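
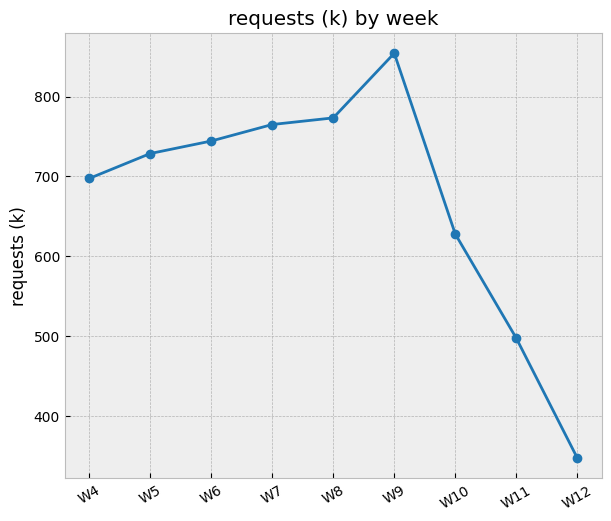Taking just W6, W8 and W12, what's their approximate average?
(750 + 750 + 350) / 3 ≈ 617.

≈ 617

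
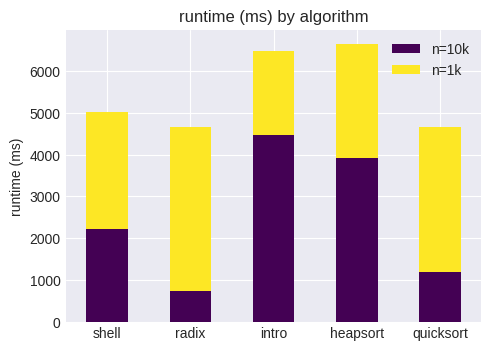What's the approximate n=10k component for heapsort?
n=10k top ≈ 4000, bottom ≈ 0; segment ≈ 4000.

≈ 4000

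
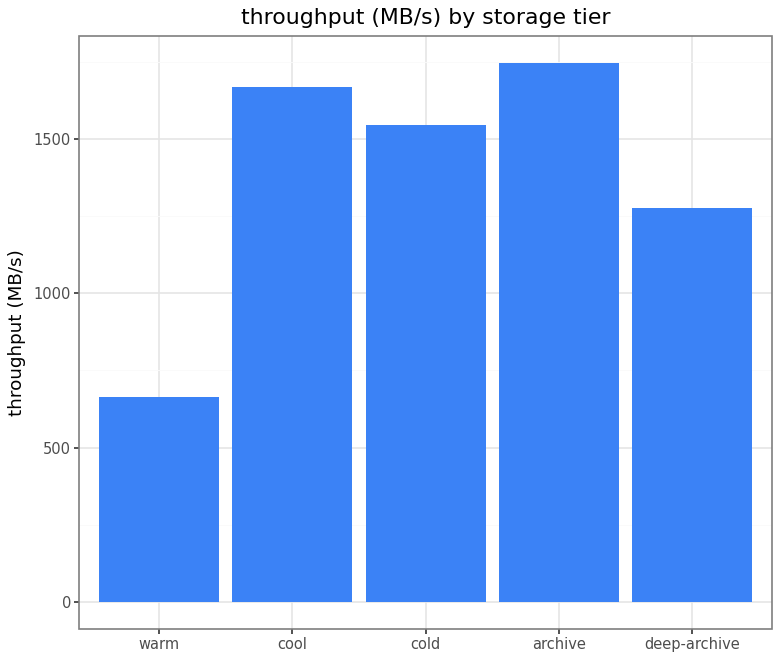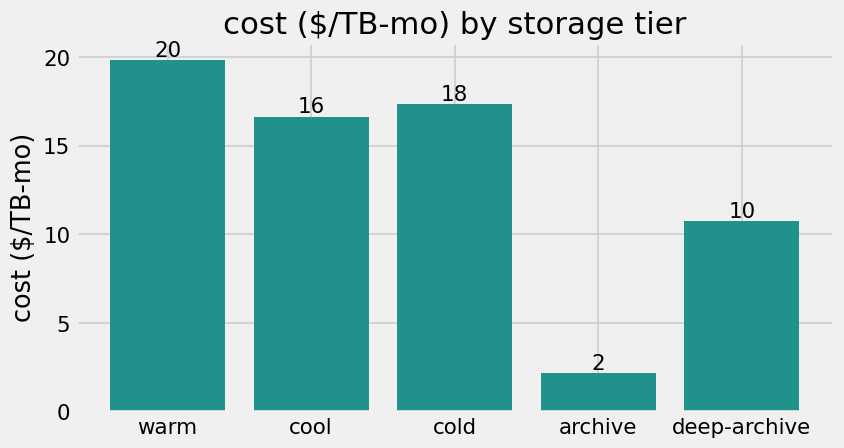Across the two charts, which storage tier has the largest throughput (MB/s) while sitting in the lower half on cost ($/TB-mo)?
Chart 2 median cost ($/TB-mo) ≈ 16; below-median storage tiers: archive, deep-archive. Among those, archive has the highest throughput (MB/s) (≈ 1800).

archive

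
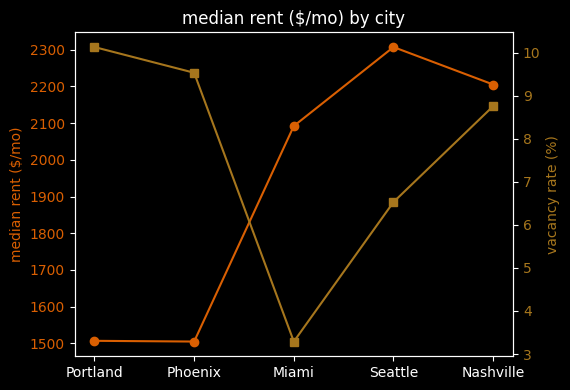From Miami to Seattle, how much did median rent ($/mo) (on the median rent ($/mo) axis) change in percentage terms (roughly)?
≈ +9.5%

Miami ≈ 2100, Seattle ≈ 2300; (2300 − 2100) / 2100 ≈ +9.5%.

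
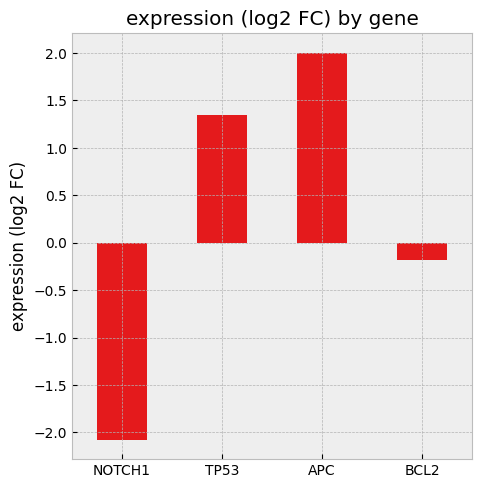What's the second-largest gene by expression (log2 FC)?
Top 3: APC ≈ 2.0, TP53 ≈ 1.5, BCL2 ≈ 0.0.

TP53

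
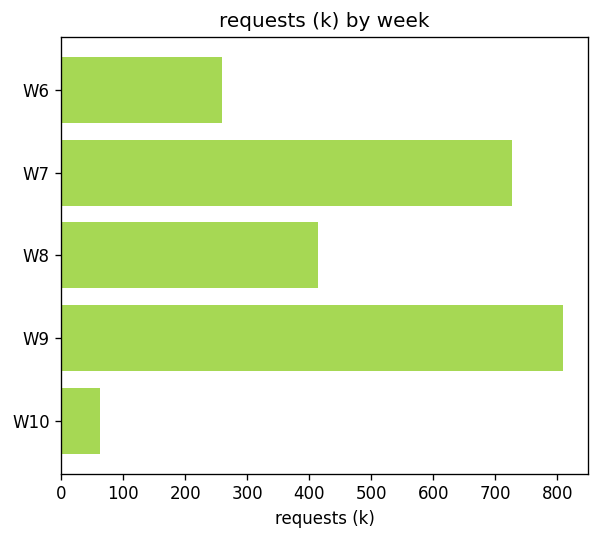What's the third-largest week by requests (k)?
W8

Top 4: W9 ≈ 800, W7 ≈ 700, W8 ≈ 400, W6 ≈ 300.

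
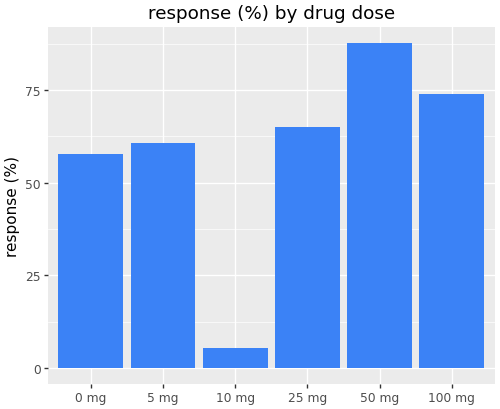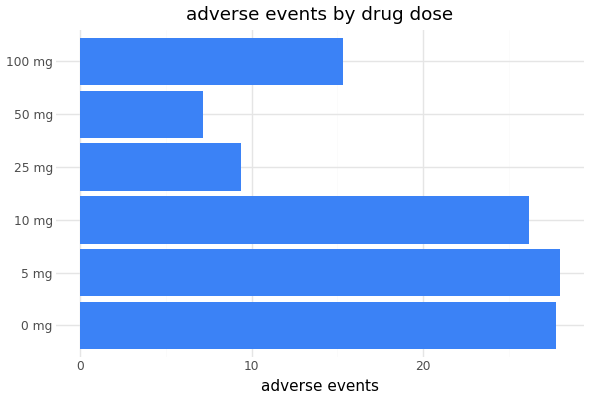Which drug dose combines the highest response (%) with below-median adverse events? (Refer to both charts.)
Chart 2 median adverse events ≈ 20; below-median drug doses: 25 mg, 50 mg, 100 mg. Among those, 50 mg has the highest response (%) (≈ 90).

50 mg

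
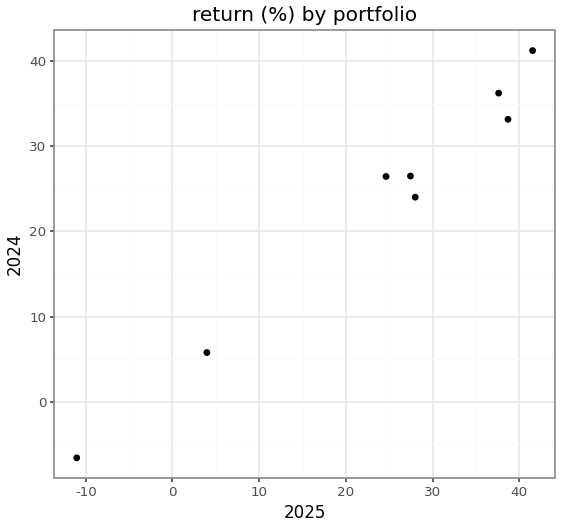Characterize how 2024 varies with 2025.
positive, strong

Points are positively correlated; strong (|r| ≈ 1.0).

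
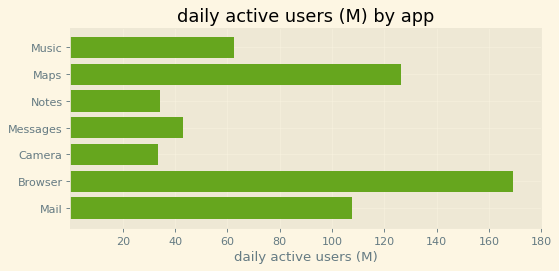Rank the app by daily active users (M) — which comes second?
Maps

Top 3: Browser ≈ 160, Maps ≈ 120, Mail ≈ 100.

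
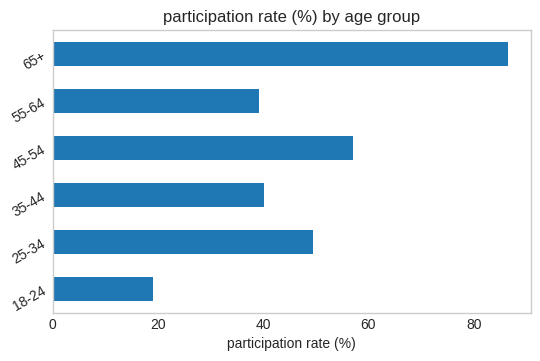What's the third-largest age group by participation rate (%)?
Top 4: 65+ ≈ 90, 45-54 ≈ 60, 25-34 ≈ 50, 35-44 ≈ 40.

25-34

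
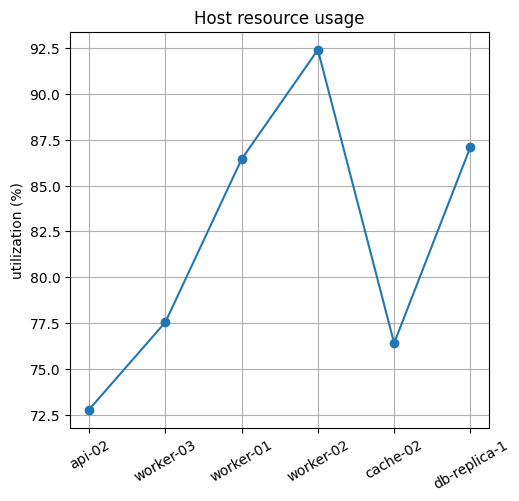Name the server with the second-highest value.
db-replica-1

Top 3: worker-02 ≈ 92, db-replica-1 ≈ 88, worker-01 ≈ 86.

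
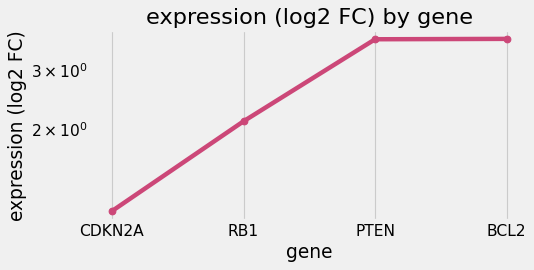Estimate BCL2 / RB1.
≈ 1.75×

BCL2 ≈ 3.5, RB1 ≈ 2.0; 3.5/2.0 ≈ 1.75.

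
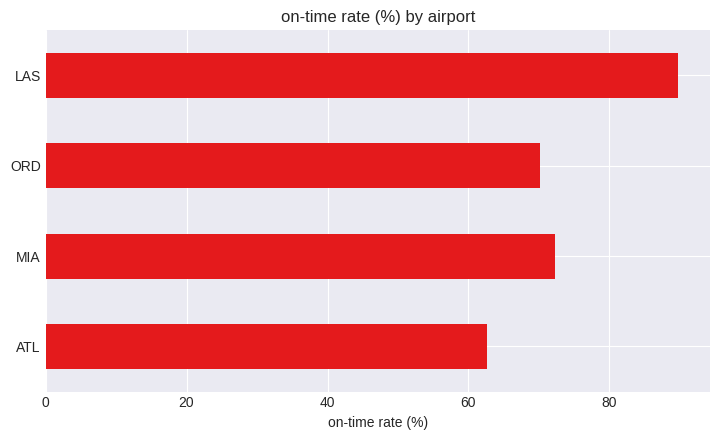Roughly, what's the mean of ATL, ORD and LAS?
≈ 73

(60 + 70 + 90) / 3 ≈ 73.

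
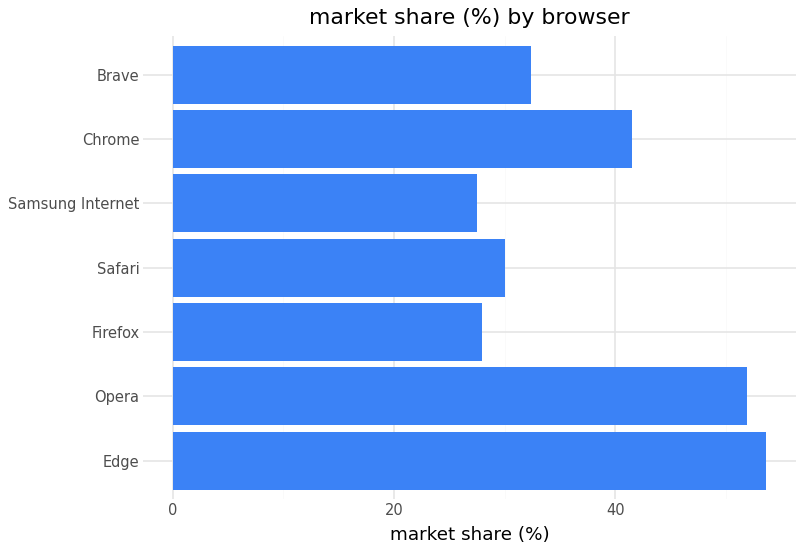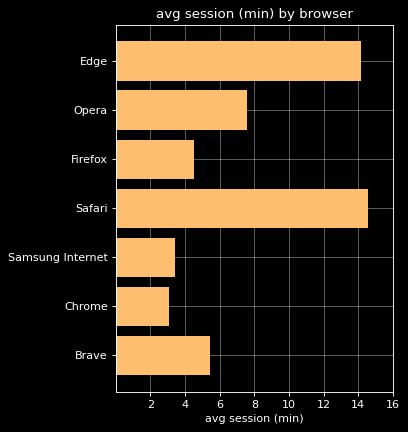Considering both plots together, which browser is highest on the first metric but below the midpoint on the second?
Chrome

Chart 2 median avg session (min) ≈ 6; below-median browsers: Firefox, Samsung Internet, Chrome. Among those, Chrome has the highest market share (%) (≈ 40).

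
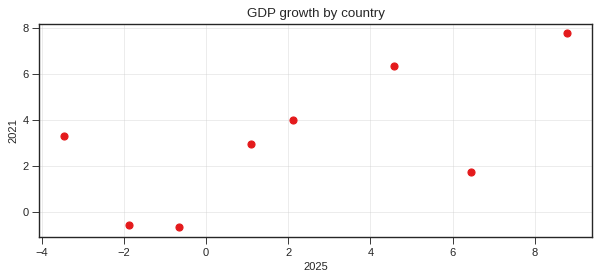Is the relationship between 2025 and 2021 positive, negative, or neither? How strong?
Points are positively correlated; moderate (|r| ≈ 0.6).

positive, moderate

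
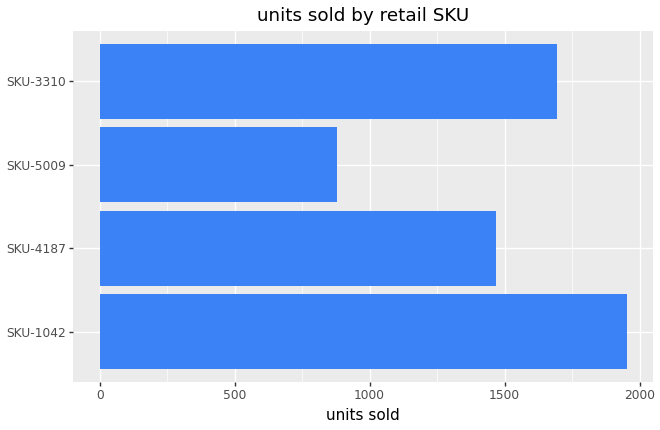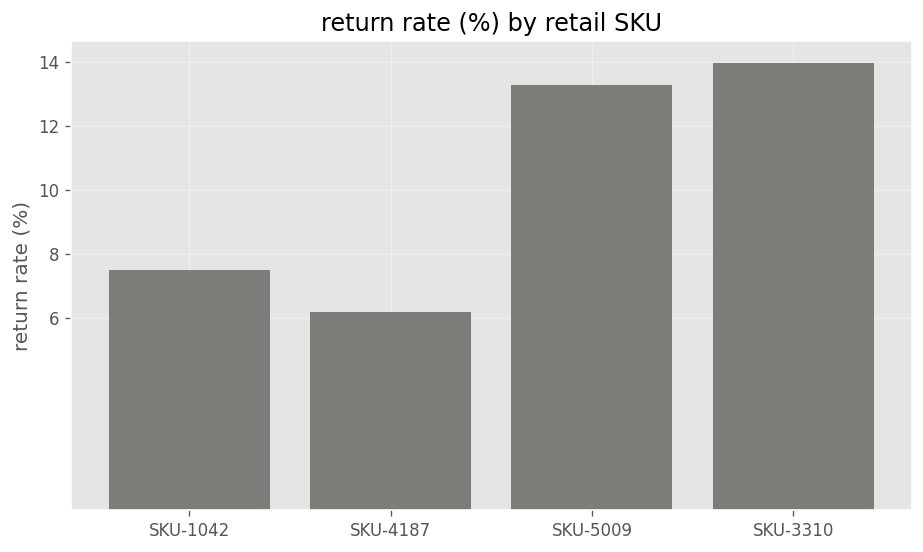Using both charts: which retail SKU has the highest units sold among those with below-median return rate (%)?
Chart 2 median return rate (%) ≈ 10; below-median retail SKUs: SKU-1042, SKU-4187. Among those, SKU-1042 has the highest units sold (≈ 2000).

SKU-1042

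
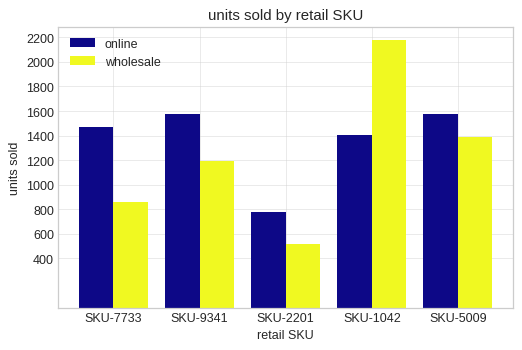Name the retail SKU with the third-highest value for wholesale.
SKU-9341

Top 4 for wholesale: SKU-1042 ≈ 2200, SKU-5009 ≈ 1400, SKU-9341 ≈ 1200, SKU-7733 ≈ 800.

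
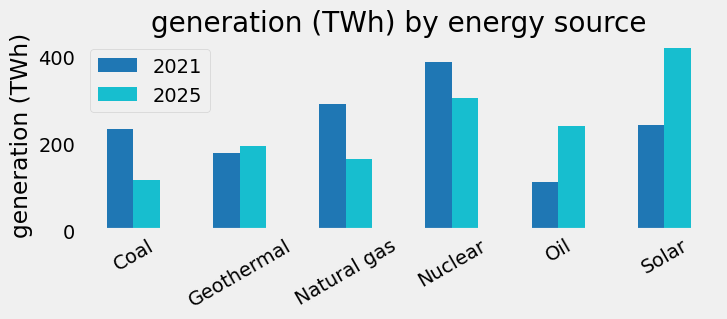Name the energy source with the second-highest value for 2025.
Top 3 for 2025: Solar ≈ 400, Nuclear ≈ 300, Oil ≈ 250.

Nuclear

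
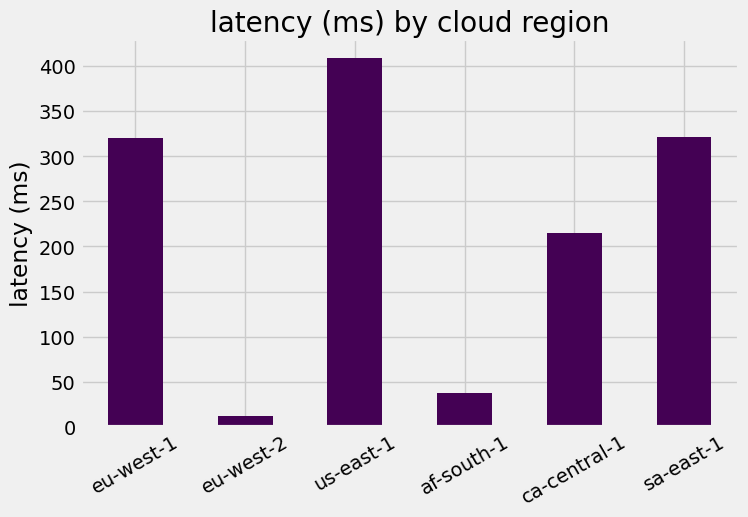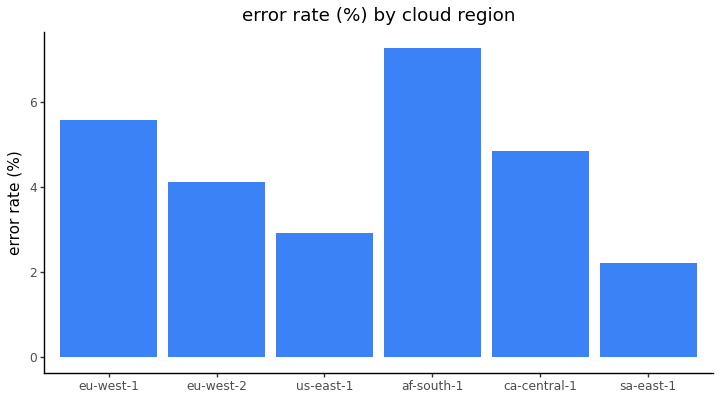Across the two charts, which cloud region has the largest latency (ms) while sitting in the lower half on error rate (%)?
Chart 2 median error rate (%) ≈ 4; below-median cloud regions: eu-west-2, us-east-1, sa-east-1. Among those, us-east-1 has the highest latency (ms) (≈ 400).

us-east-1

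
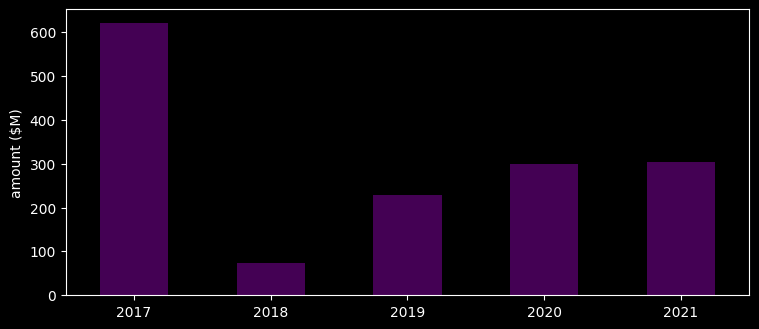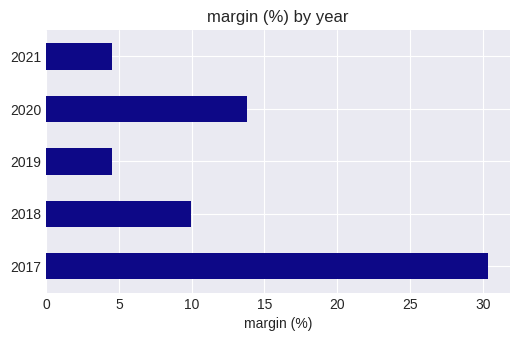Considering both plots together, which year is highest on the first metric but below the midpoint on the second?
Chart 2 median margin (%) ≈ 10; below-median years: 2019, 2021. Among those, 2021 has the highest amount ($M) (≈ 300).

2021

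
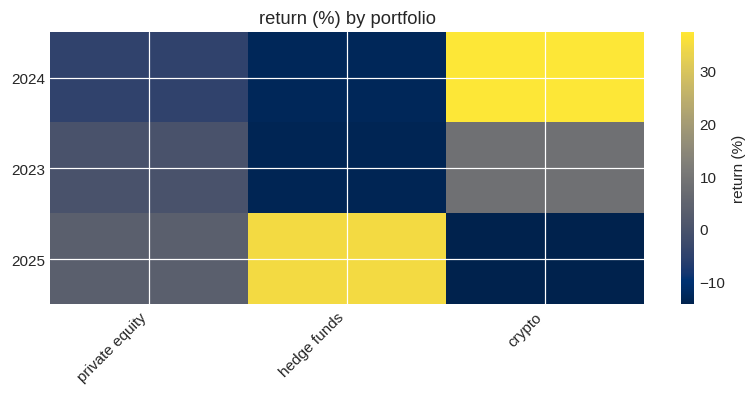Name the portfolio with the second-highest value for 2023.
private equity

Top 3 for 2023: crypto ≈ 10, private equity ≈ 0, hedge funds ≈ -15.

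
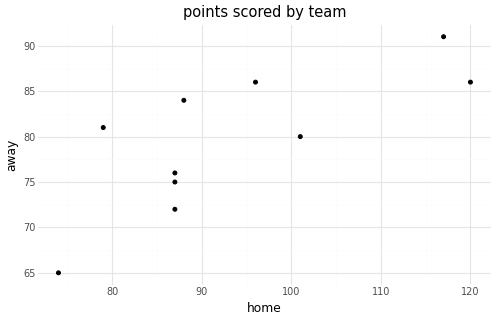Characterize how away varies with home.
Points are positively correlated; strong (|r| ≈ 0.8).

positive, strong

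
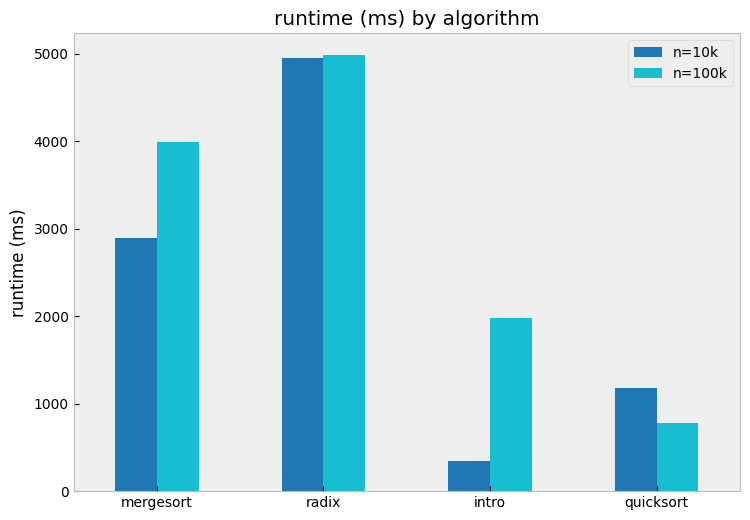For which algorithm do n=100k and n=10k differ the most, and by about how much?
intro, ≈ 1500 ms

intro: n=100k ≈ 2000, n=10k ≈ 500 → gap ≈ 1500. Next-largest (mergesort) is only ≈ 1000.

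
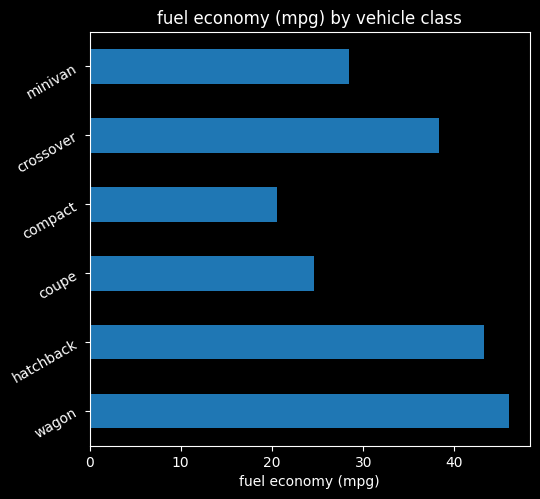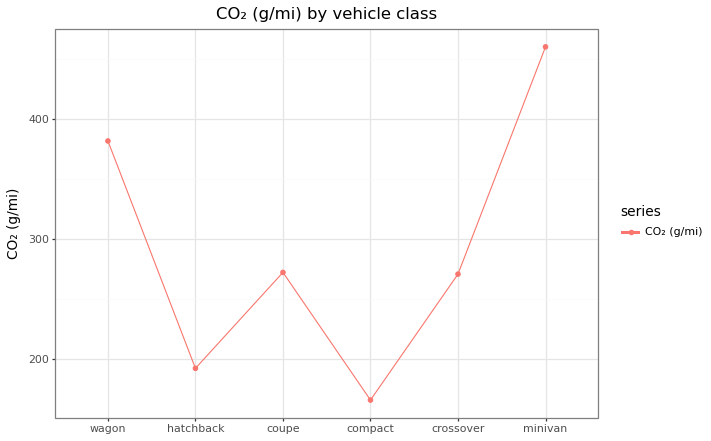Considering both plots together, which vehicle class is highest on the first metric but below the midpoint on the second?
Chart 2 median CO₂ (g/mi) ≈ 250; below-median vehicle classes: hatchback, compact, crossover. Among those, hatchback has the highest fuel economy (mpg) (≈ 45).

hatchback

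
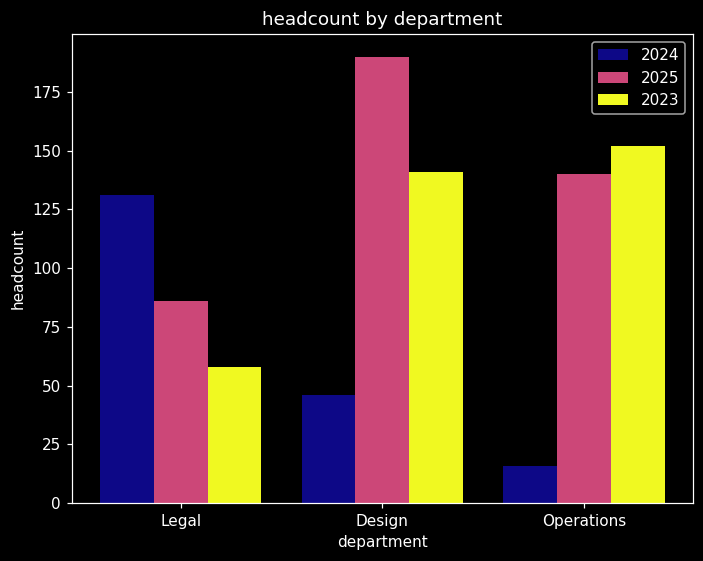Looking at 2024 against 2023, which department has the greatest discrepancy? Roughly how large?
Operations: 2024 ≈ 20, 2023 ≈ 160 → gap ≈ 140. Next-largest (Design) is only ≈ 100.

Operations, ≈ 140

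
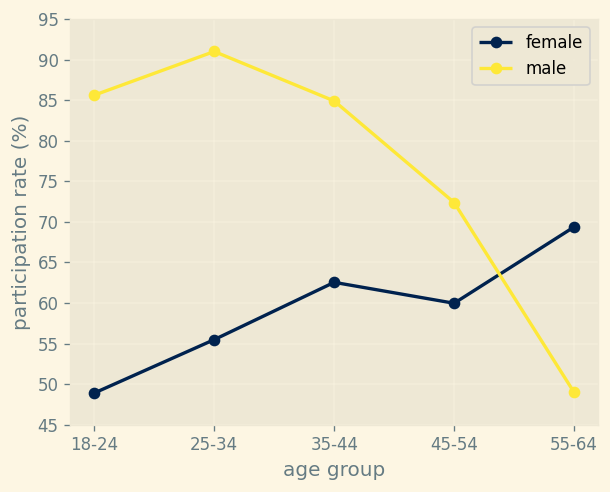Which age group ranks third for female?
45-54

Top 4 for female: 55-64 ≈ 70, 35-44 ≈ 65, 45-54 ≈ 60, 25-34 ≈ 55.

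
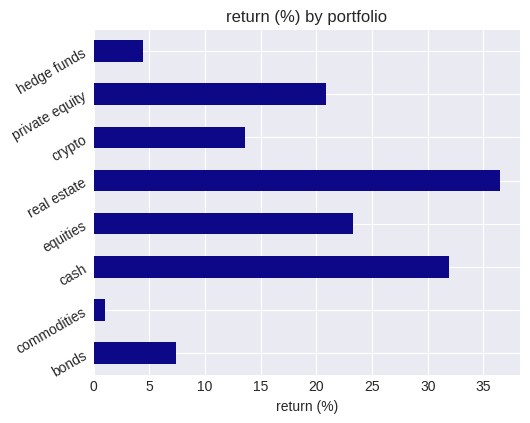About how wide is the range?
Max real estate ≈ 35, min commodities ≈ 0; range ≈ 35.

≈ 35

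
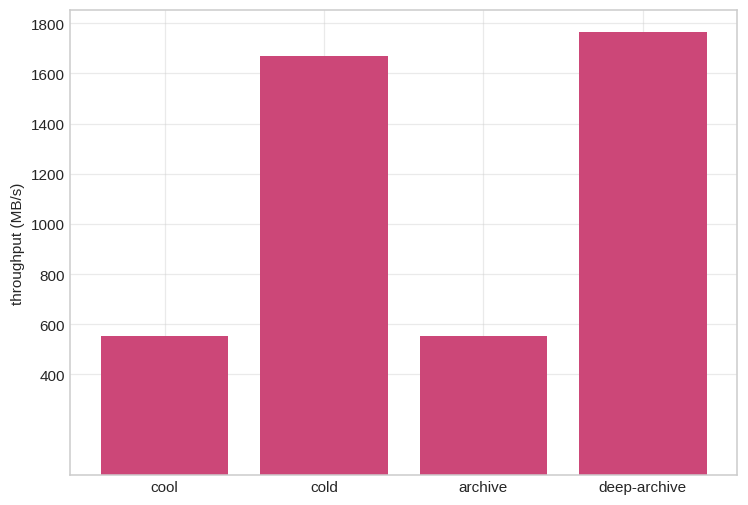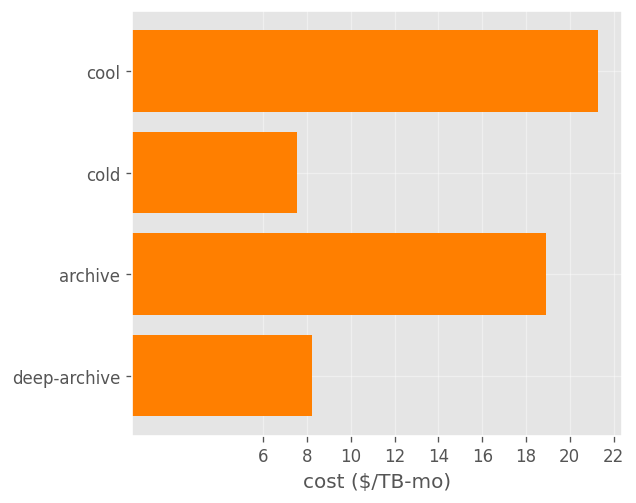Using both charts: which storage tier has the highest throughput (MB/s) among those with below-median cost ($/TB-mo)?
Chart 2 median cost ($/TB-mo) ≈ 14; below-median storage tiers: cold, deep-archive. Among those, deep-archive has the highest throughput (MB/s) (≈ 1800).

deep-archive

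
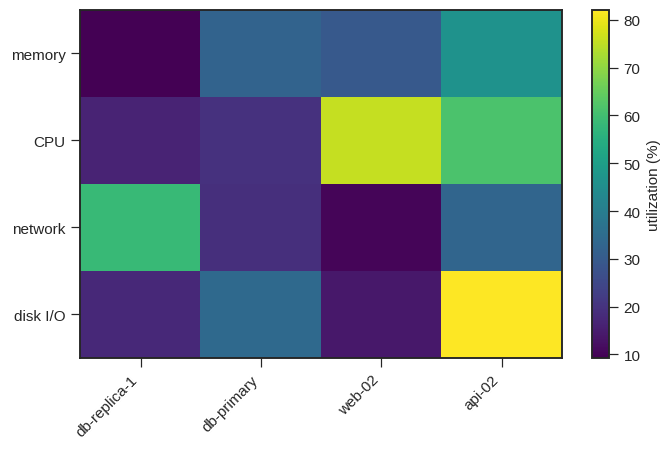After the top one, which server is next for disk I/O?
db-primary

Top 3 for disk I/O: api-02 ≈ 80, db-primary ≈ 30, db-replica-1 ≈ 20.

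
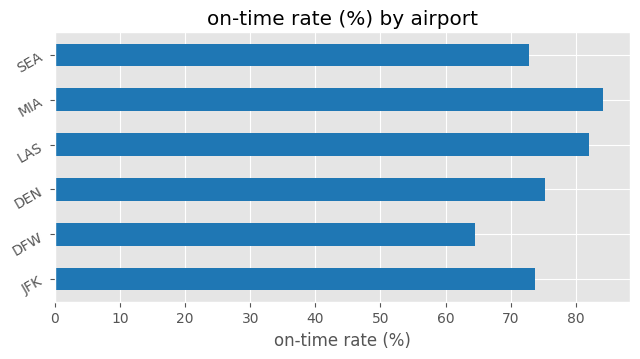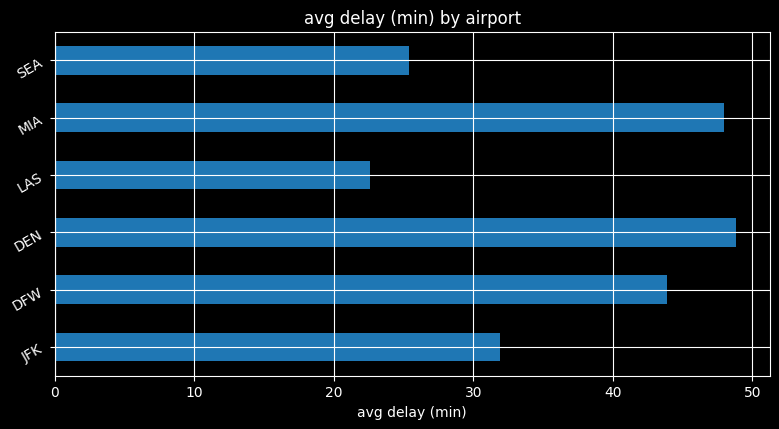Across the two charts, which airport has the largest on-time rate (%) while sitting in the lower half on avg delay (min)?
Chart 2 median avg delay (min) ≈ 40; below-median airports: JFK, LAS, SEA. Among those, LAS has the highest on-time rate (%) (≈ 80).

LAS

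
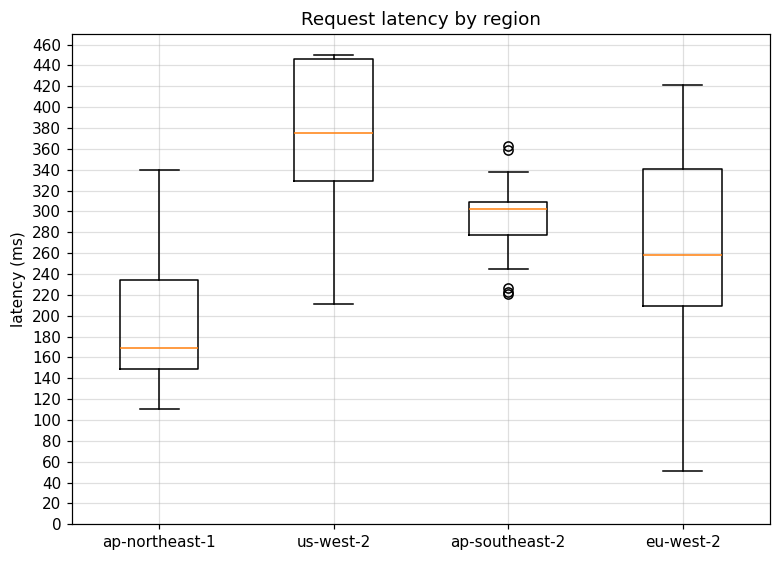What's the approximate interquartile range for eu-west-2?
≈ 140

Q3 ≈ 340, Q1 ≈ 200; IQR ≈ 140.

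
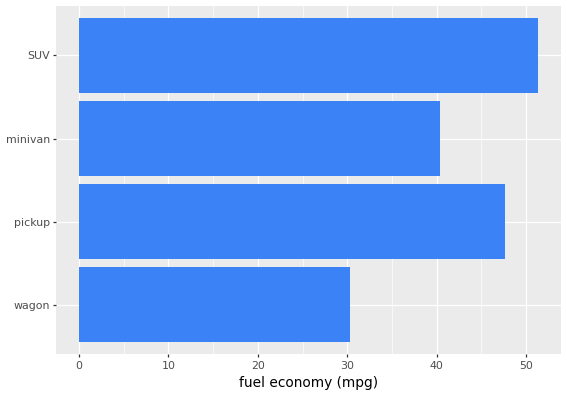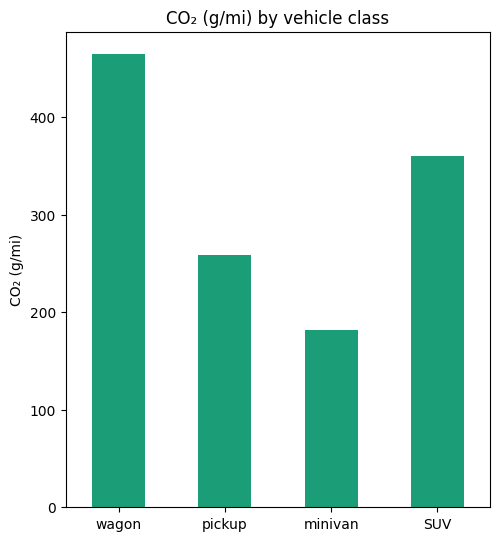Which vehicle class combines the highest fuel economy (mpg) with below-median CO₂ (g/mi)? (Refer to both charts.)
Chart 2 median CO₂ (g/mi) ≈ 300; below-median vehicle classes: pickup, minivan. Among those, pickup has the highest fuel economy (mpg) (≈ 50).

pickup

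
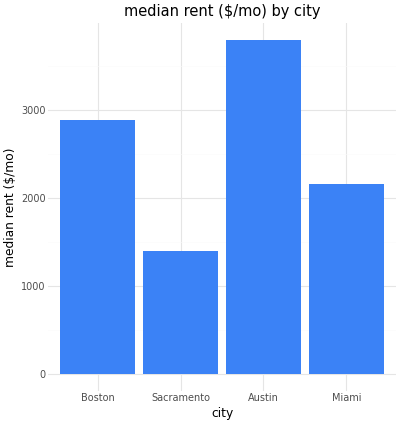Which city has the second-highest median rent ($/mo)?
Boston

Top 3: Austin ≈ 4000, Boston ≈ 3000, Miami ≈ 2000.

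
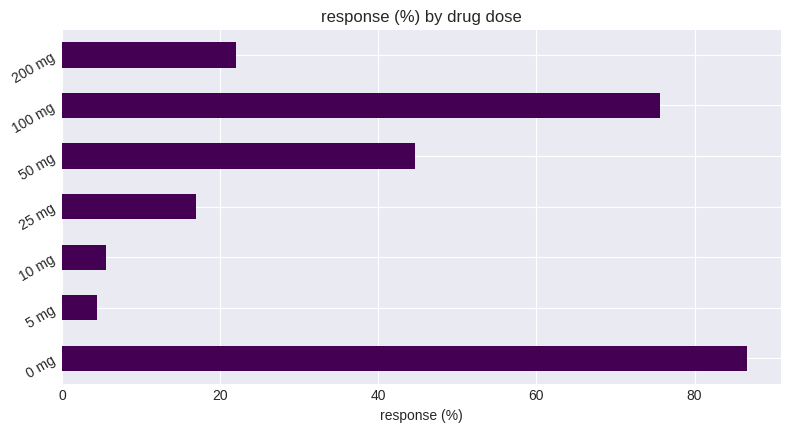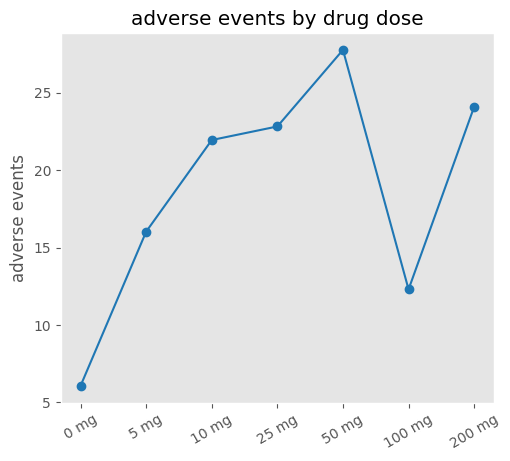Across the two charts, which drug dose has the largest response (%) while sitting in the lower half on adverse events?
0 mg

Chart 2 median adverse events ≈ 20; below-median drug doses: 0 mg, 5 mg, 100 mg. Among those, 0 mg has the highest response (%) (≈ 90).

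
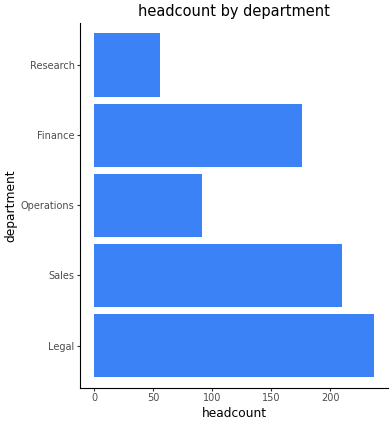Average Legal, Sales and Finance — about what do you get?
(240 + 200 + 180) / 3 ≈ 207.

≈ 207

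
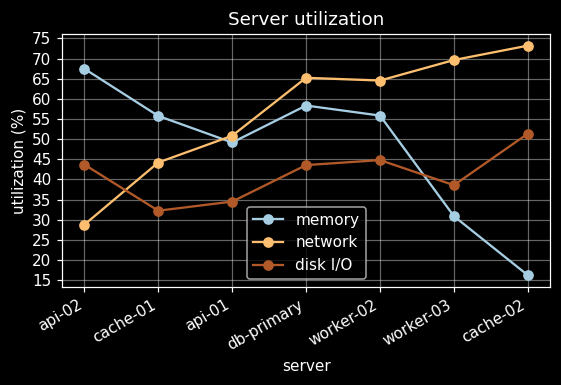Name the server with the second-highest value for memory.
db-primary

Top 3 for memory: api-02 ≈ 65, db-primary ≈ 60, worker-02 ≈ 55.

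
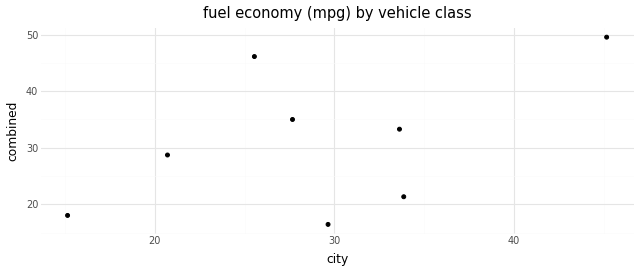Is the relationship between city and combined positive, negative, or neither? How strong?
Points are positively correlated; moderate (|r| ≈ 0.5).

positive, moderate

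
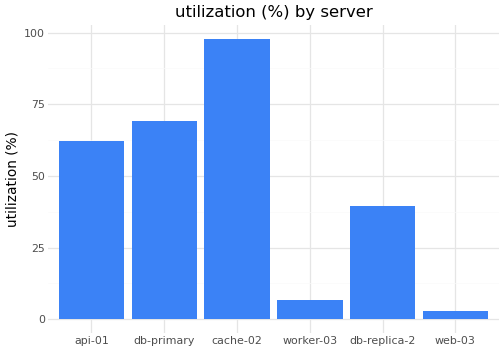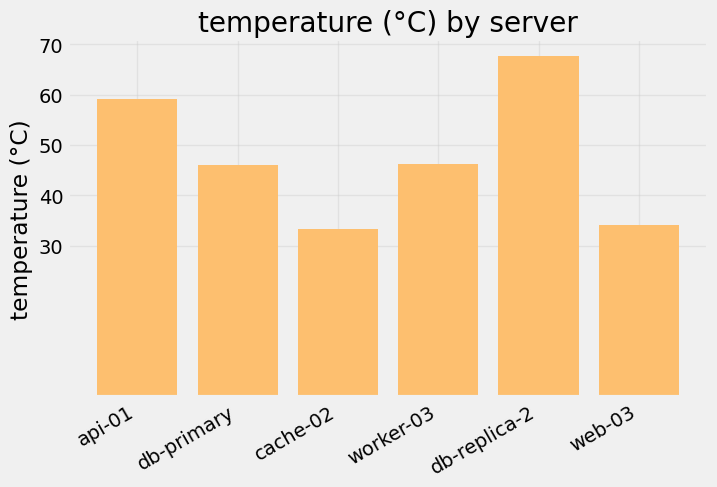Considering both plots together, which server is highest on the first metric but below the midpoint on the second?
Chart 2 median temperature (°C) ≈ 50; below-median servers: db-primary, cache-02, web-03. Among those, cache-02 has the highest utilization (%) (≈ 100).

cache-02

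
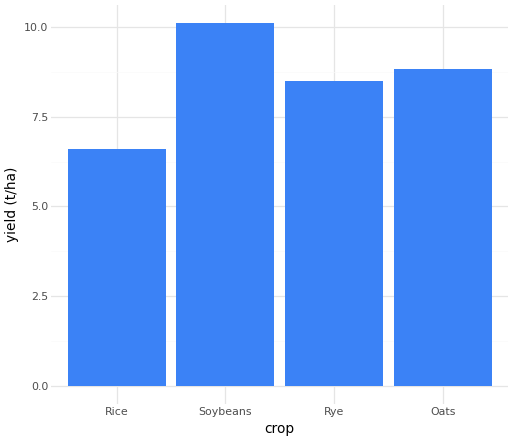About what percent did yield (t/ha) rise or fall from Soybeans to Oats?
Soybeans ≈ 10, Oats ≈ 9; (9 − 10) / 10 ≈ -10%.

≈ -10%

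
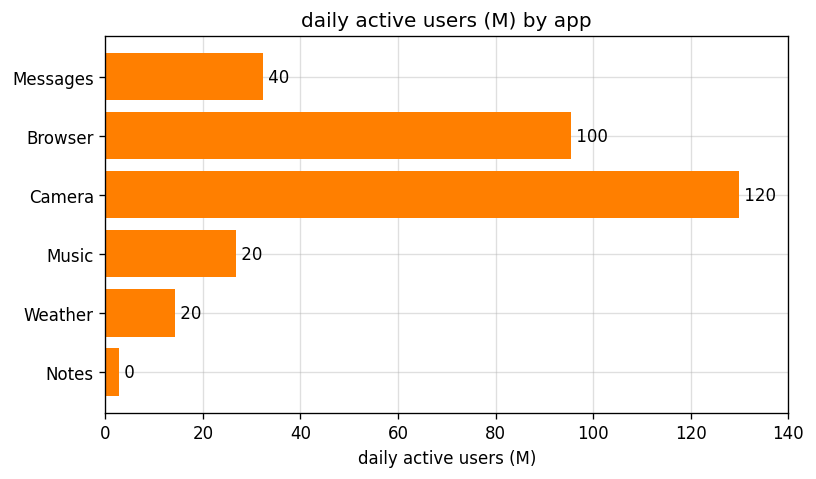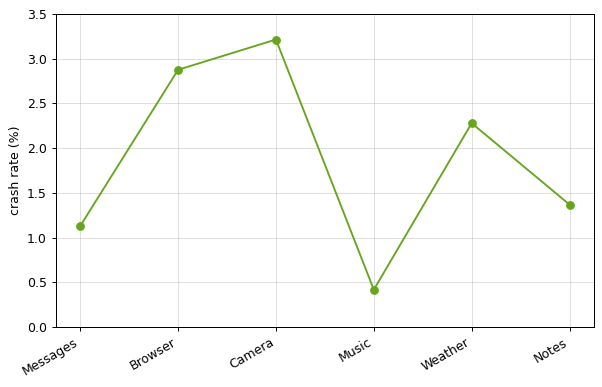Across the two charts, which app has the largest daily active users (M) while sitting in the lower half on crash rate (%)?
Chart 2 median crash rate (%) ≈ 2; below-median apps: Messages, Music, Notes. Among those, Messages has the highest daily active users (M) (≈ 40).

Messages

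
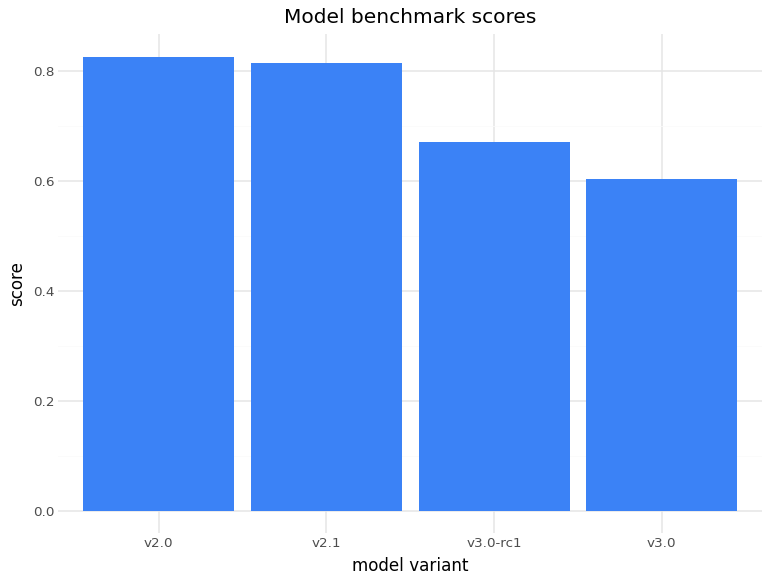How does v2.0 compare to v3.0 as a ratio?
v2.0 ≈ 0.8, v3.0 ≈ 0.6; 0.8/0.6 ≈ 1.33.

≈ 1.33×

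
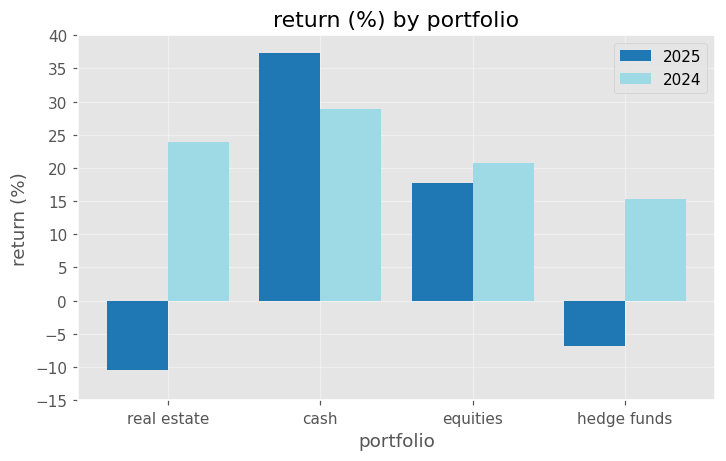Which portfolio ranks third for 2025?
Top 4 for 2025: cash ≈ 35, equities ≈ 20, hedge funds ≈ -5, real estate ≈ -10.

hedge funds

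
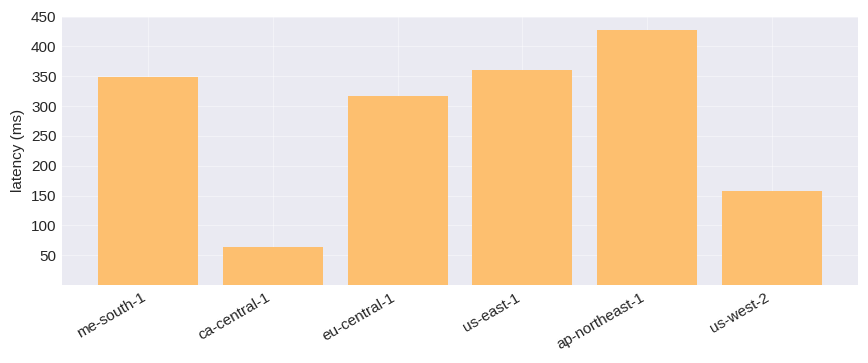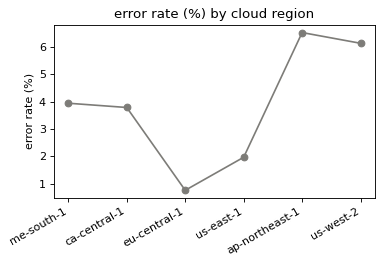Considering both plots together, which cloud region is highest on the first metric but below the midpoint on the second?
us-east-1

Chart 2 median error rate (%) ≈ 4; below-median cloud regions: ca-central-1, eu-central-1, us-east-1. Among those, us-east-1 has the highest latency (ms) (≈ 350).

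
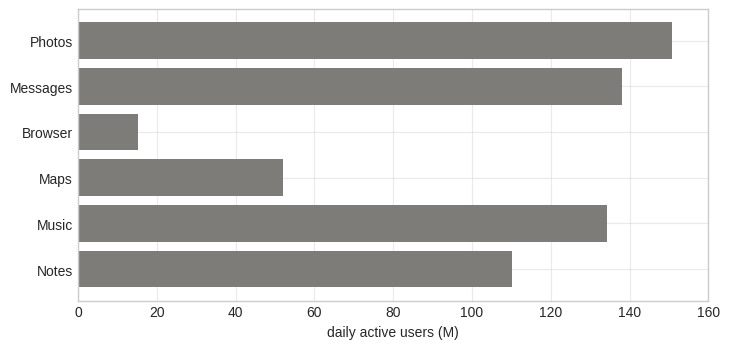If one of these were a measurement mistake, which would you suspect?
Browser ≈ 20; the rest sit between ≈ 60 and ≈ 160.

Browser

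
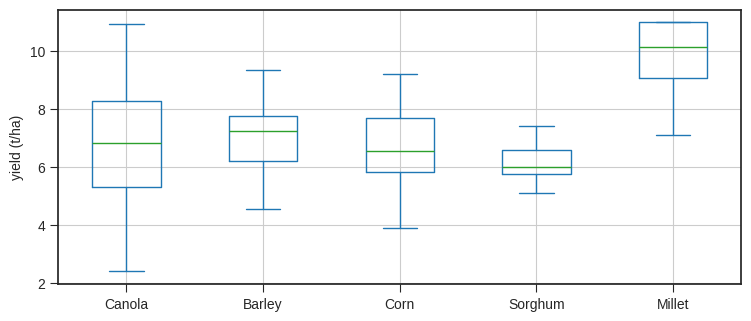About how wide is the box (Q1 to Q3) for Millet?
Q3 ≈ 11.0, Q1 ≈ 9.0; IQR ≈ 2.0.

≈ 2.0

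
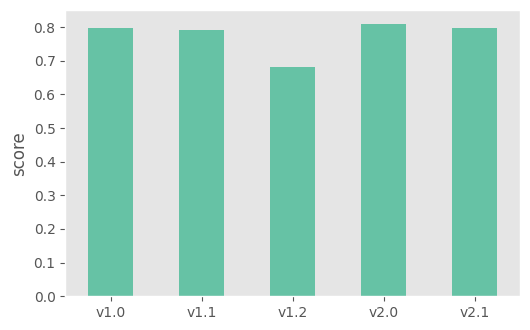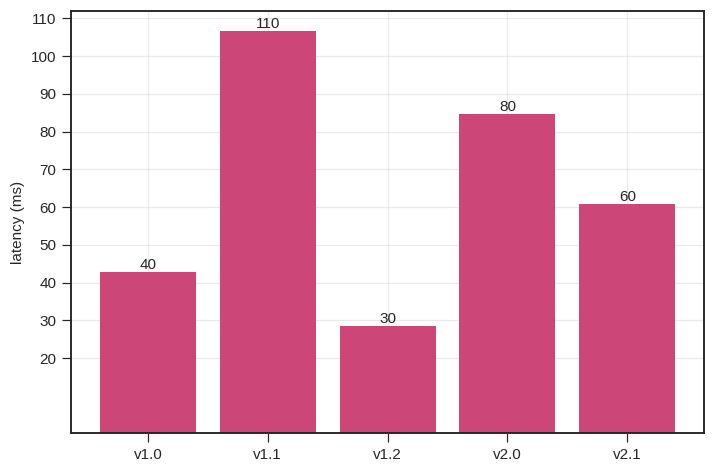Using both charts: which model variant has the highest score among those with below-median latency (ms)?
Chart 2 median latency (ms) ≈ 60; below-median model variants: v1.0, v1.2. Among those, v1.0 has the highest score (≈ 0.8).

v1.0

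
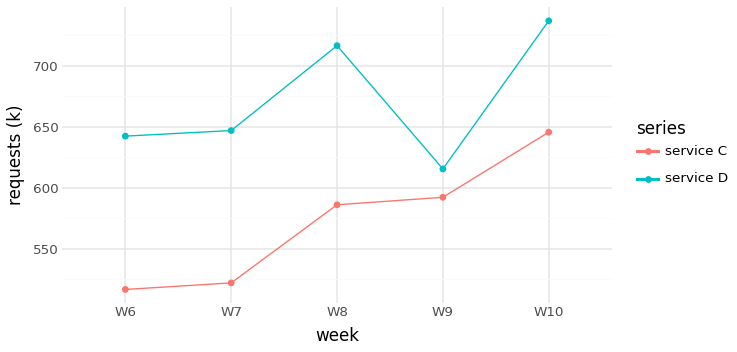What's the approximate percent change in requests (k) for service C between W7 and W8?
W7 ≈ 520, W8 ≈ 580; (580 − 520) / 520 ≈ +11.5%.

≈ +11.5%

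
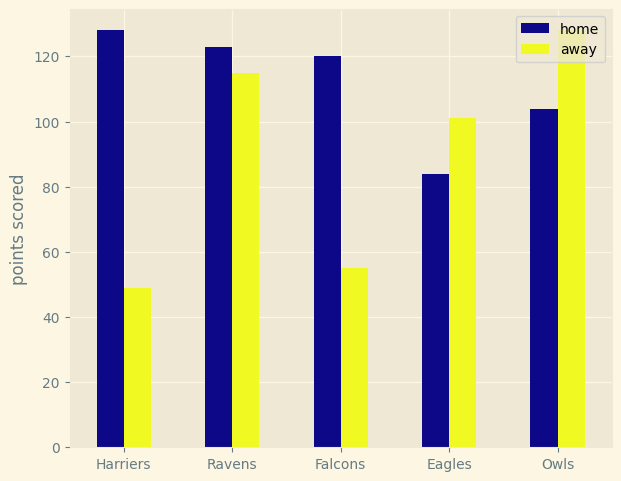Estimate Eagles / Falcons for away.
Eagles ≈ 100, Falcons ≈ 60; 100/60 ≈ 1.67.

≈ 1.67×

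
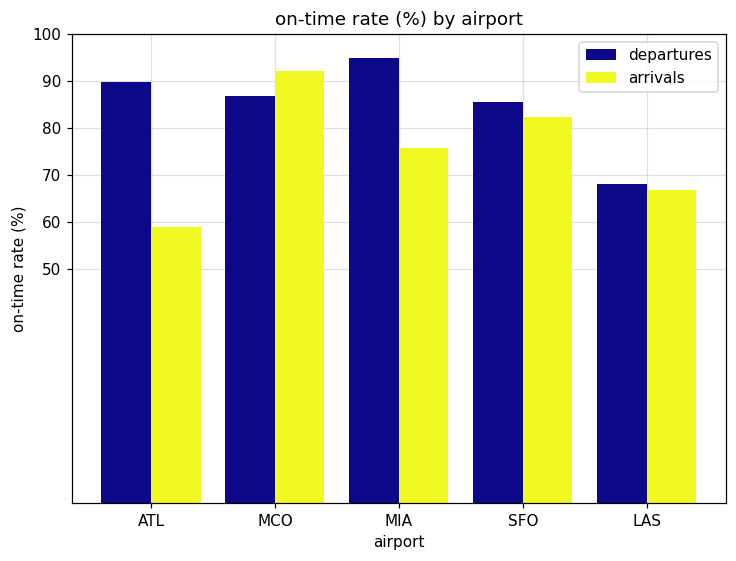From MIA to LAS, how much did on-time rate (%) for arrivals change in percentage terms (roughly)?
≈ -12.5%

MIA ≈ 80, LAS ≈ 70; (70 − 80) / 80 ≈ -12.5%.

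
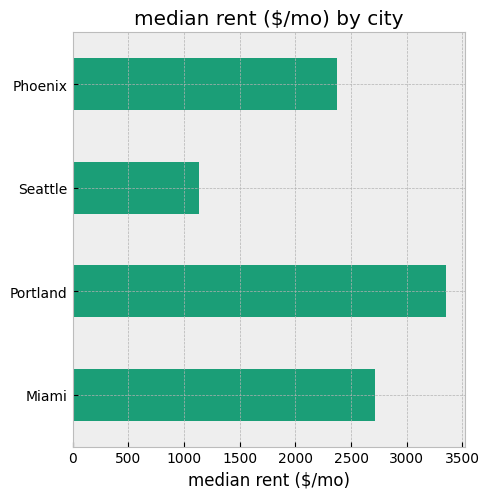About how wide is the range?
Max Portland ≈ 3500, min Seattle ≈ 1000; range ≈ 2500.

≈ 2500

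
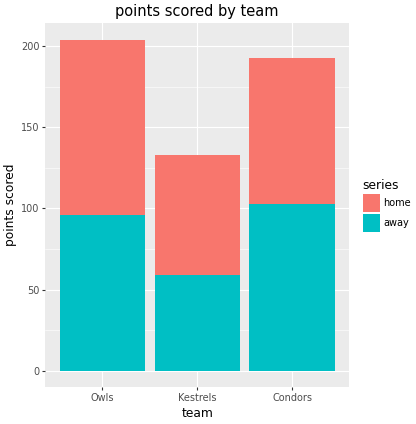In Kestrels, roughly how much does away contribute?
≈ 60

away top ≈ 60, bottom ≈ 0; segment ≈ 60.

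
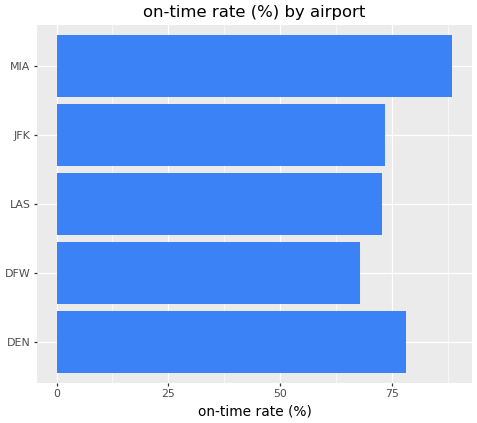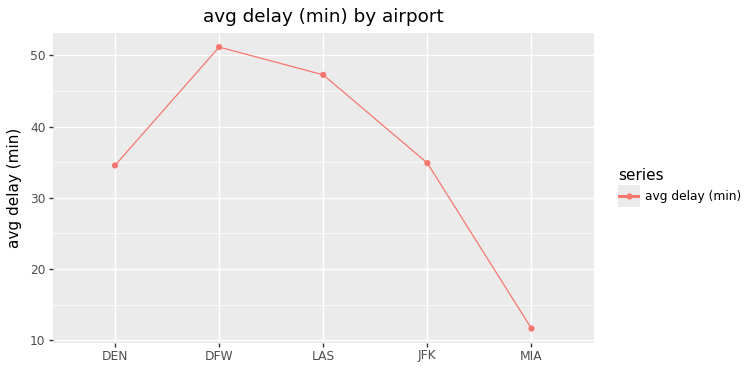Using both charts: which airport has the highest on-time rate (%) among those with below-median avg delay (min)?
MIA

Chart 2 median avg delay (min) ≈ 35; below-median airports: DEN, MIA. Among those, MIA has the highest on-time rate (%) (≈ 90).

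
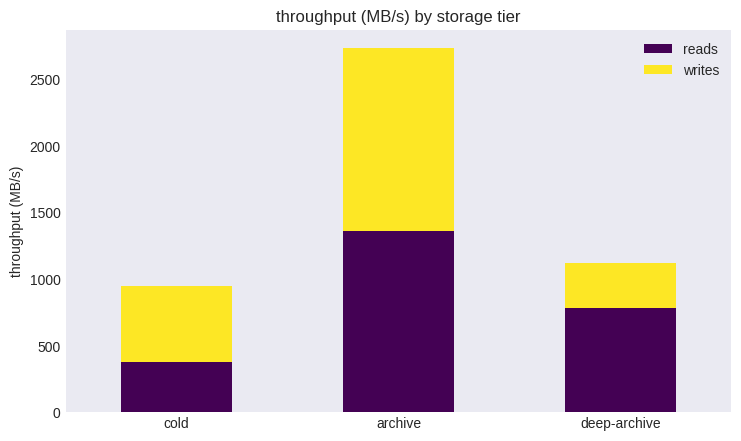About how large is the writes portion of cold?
≈ 500

writes top ≈ 1000, bottom ≈ 500; segment ≈ 500.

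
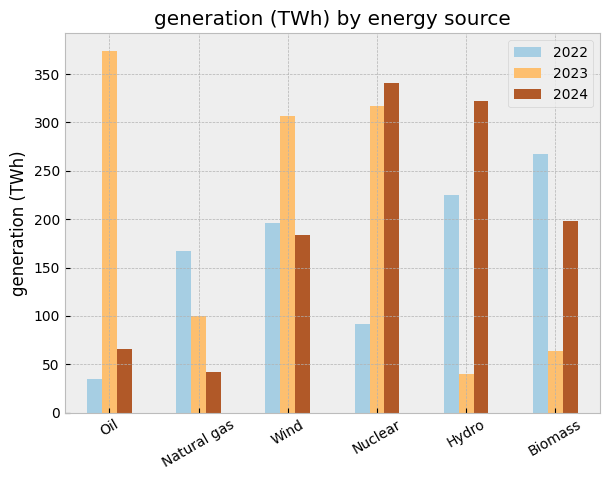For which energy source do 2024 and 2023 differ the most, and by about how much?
Oil: 2024 ≈ 50, 2023 ≈ 350 → gap ≈ 300. Next-largest (Hydro) is only ≈ 250.

Oil, ≈ 300 TWh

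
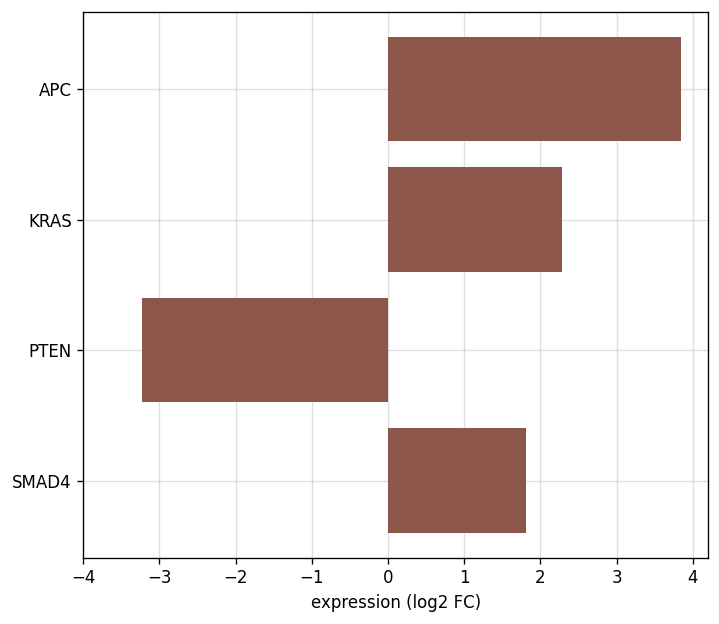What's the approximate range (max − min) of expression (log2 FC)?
Max APC ≈ 4, min PTEN ≈ -3; range ≈ 7.

≈ 7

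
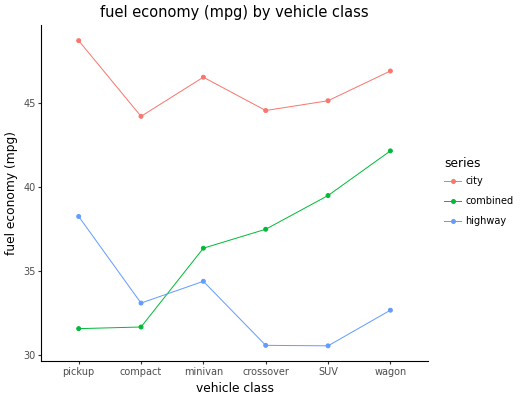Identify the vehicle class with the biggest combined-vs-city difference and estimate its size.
pickup, ≈ 16 mpg

pickup: combined ≈ 32, city ≈ 48 → gap ≈ 16. Next-largest (compact) is only ≈ 12.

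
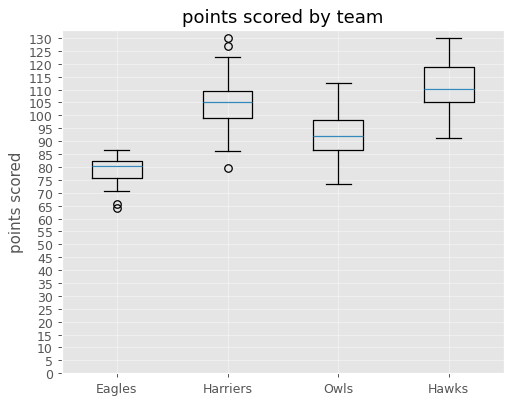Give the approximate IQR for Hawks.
≈ 15

Q3 ≈ 120, Q1 ≈ 105; IQR ≈ 15.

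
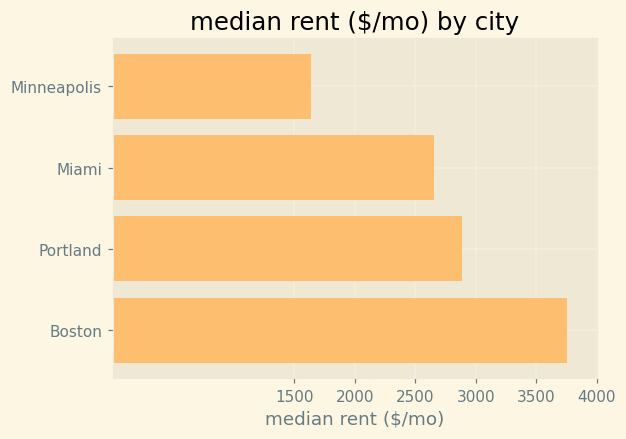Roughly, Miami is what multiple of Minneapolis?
≈ 1.67×

Miami ≈ 2500, Minneapolis ≈ 1500; 2500/1500 ≈ 1.67.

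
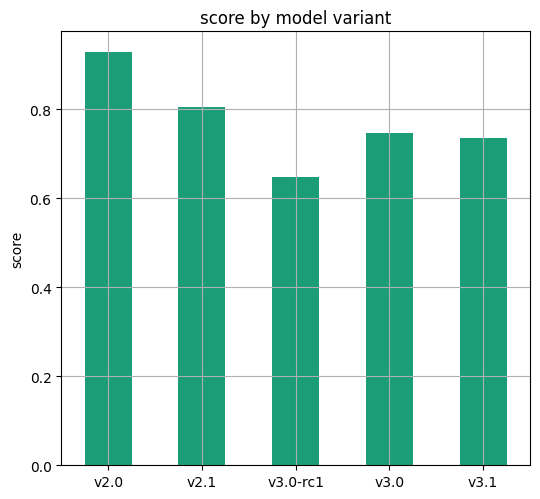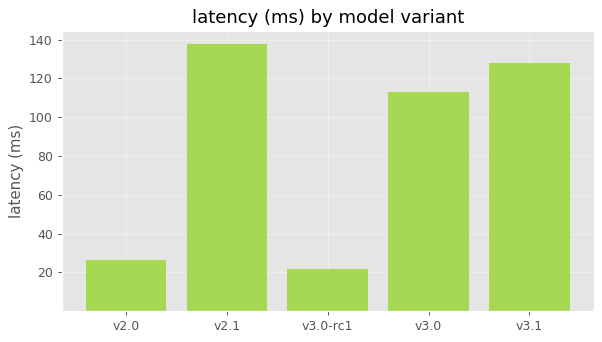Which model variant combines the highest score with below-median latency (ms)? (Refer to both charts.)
v2.0

Chart 2 median latency (ms) ≈ 120; below-median model variants: v2.0, v3.0-rc1. Among those, v2.0 has the highest score (≈ 0.9).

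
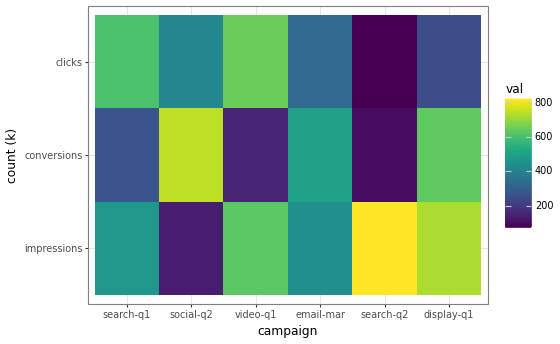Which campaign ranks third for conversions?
email-mar

Top 4 for conversions: social-q2 ≈ 700, display-q1 ≈ 600, email-mar ≈ 500, search-q1 ≈ 300.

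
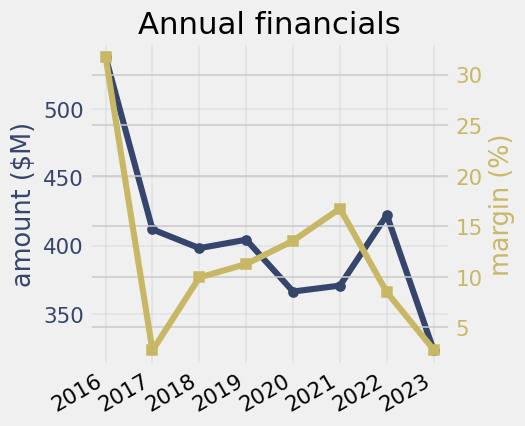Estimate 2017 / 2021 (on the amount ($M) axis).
2017 ≈ 420, 2021 ≈ 380; 420/380 ≈ 1.11.

≈ 1.11×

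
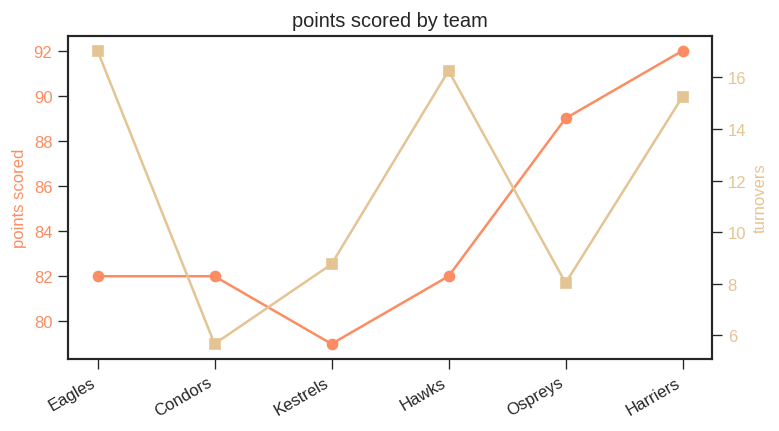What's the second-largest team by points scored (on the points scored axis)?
Ospreys

Top 3 (on the points scored axis): Harriers ≈ 92, Ospreys ≈ 88, Hawks ≈ 82.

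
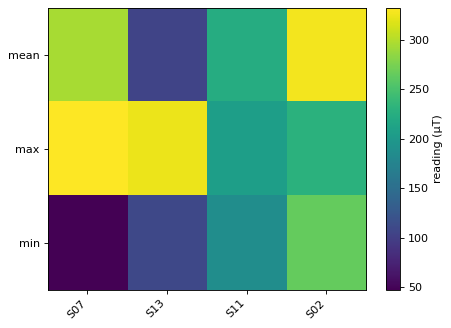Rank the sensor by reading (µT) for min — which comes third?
S13

Top 4 for min: S02 ≈ 275, S11 ≈ 175, S13 ≈ 100, S07 ≈ 50.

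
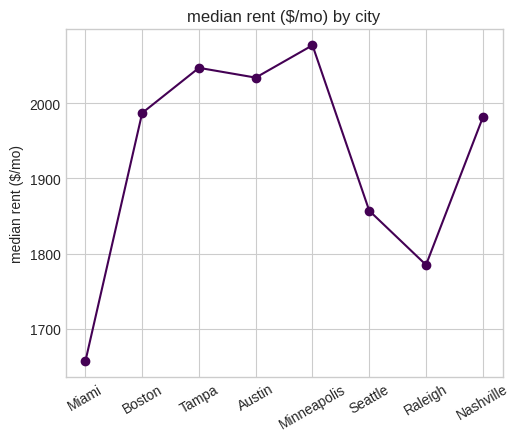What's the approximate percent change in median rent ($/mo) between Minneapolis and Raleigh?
≈ -14.3%

Minneapolis ≈ 2100, Raleigh ≈ 1800; (1800 − 2100) / 2100 ≈ -14.3%.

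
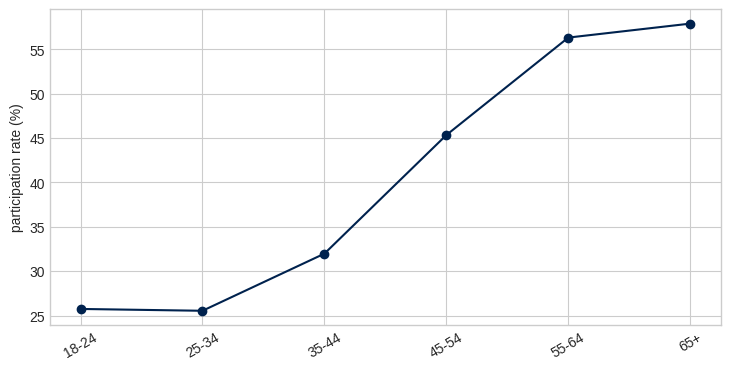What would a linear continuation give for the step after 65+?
Last three: 45, 55, 60 → slope ≈ 7.5/step → next ≈ 67.5.

≈ 67.5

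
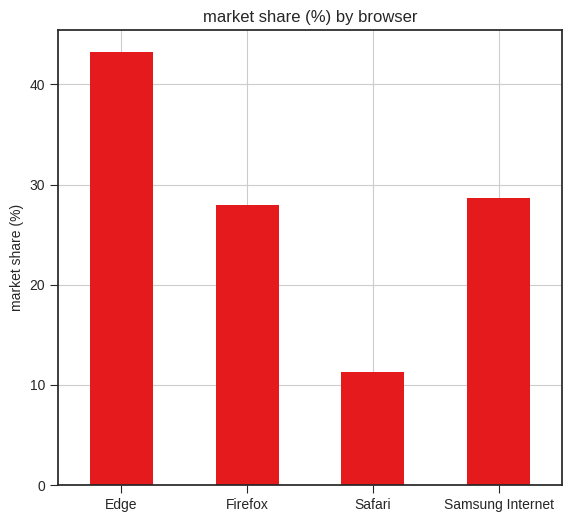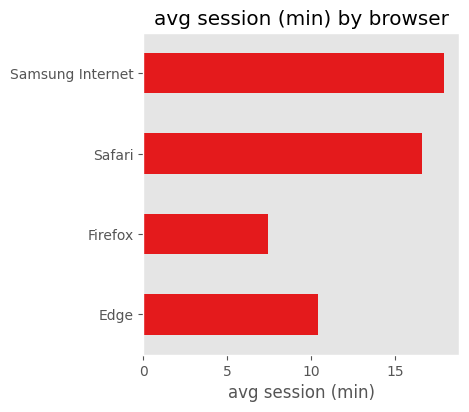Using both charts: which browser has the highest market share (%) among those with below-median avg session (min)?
Edge

Chart 2 median avg session (min) ≈ 14; below-median browsers: Edge, Firefox. Among those, Edge has the highest market share (%) (≈ 45).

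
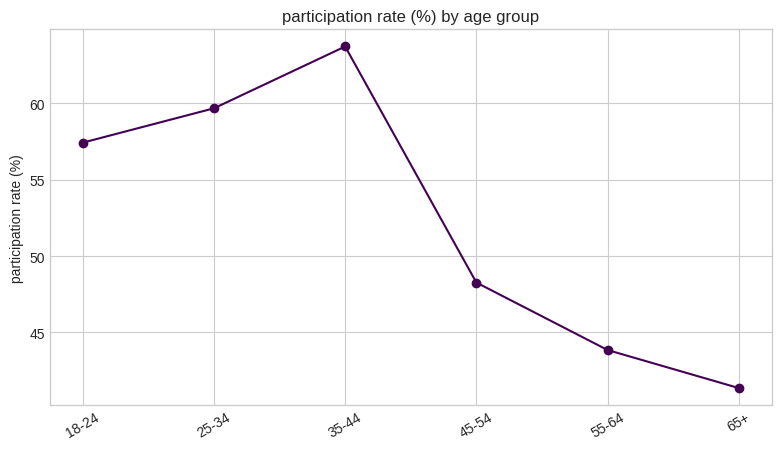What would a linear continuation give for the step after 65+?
Last three: 48, 44, 42 → slope ≈ -3/step → next ≈ 39.

≈ 39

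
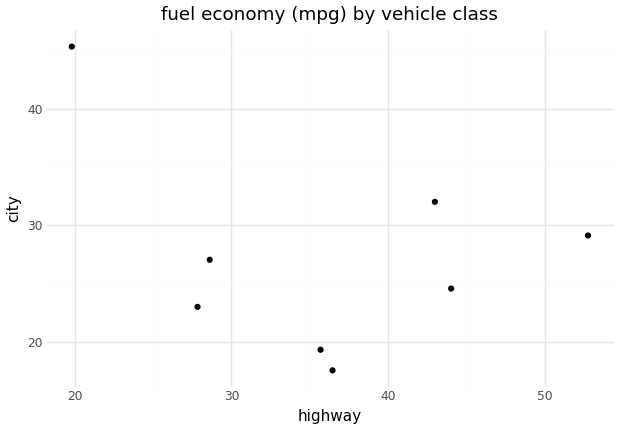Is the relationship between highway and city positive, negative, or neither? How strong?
Points are negatively correlated; weak (|r| ≈ 0.3).

negative, weak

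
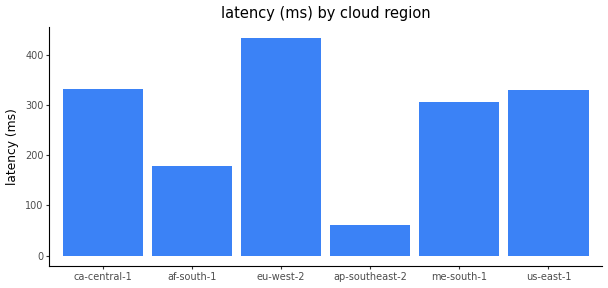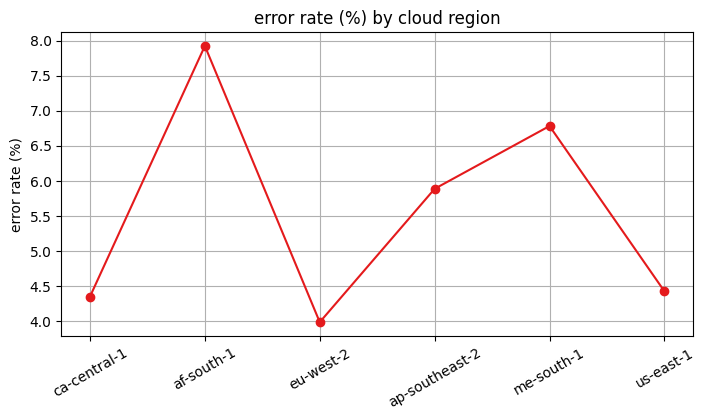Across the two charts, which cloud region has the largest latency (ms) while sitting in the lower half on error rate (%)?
Chart 2 median error rate (%) ≈ 5; below-median cloud regions: ca-central-1, eu-west-2, us-east-1. Among those, eu-west-2 has the highest latency (ms) (≈ 450).

eu-west-2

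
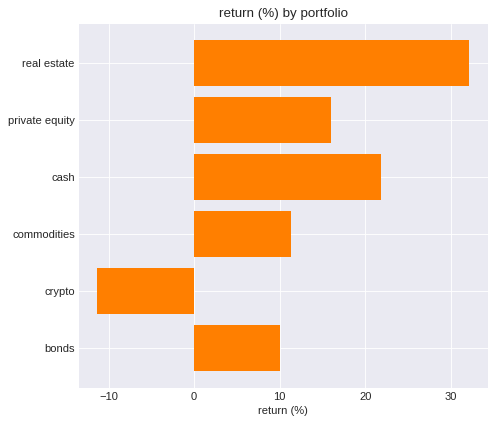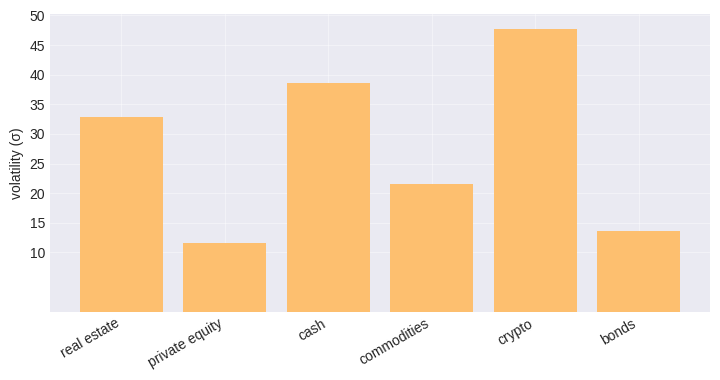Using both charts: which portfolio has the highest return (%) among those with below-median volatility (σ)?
Chart 2 median volatility (σ) ≈ 25; below-median portfolios: private equity, commodities, bonds. Among those, private equity has the highest return (%) (≈ 15).

private equity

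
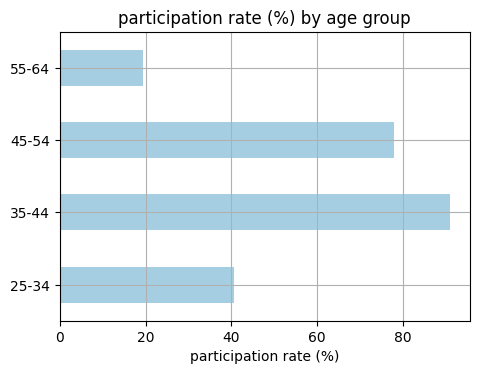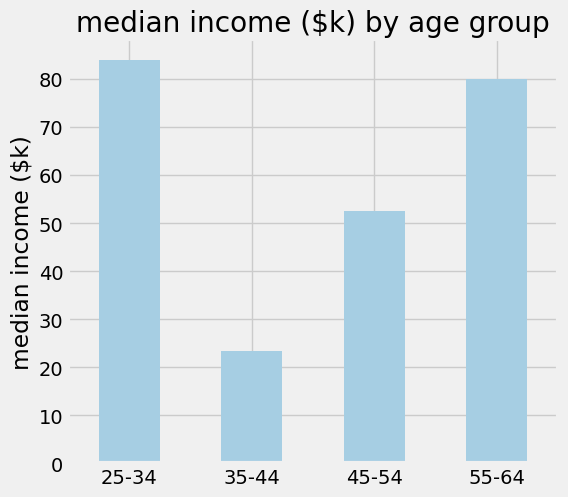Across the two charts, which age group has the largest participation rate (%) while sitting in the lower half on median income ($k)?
35-44

Chart 2 median median income ($k) ≈ 70; below-median age groups: 35-44, 45-54. Among those, 35-44 has the highest participation rate (%) (≈ 90).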